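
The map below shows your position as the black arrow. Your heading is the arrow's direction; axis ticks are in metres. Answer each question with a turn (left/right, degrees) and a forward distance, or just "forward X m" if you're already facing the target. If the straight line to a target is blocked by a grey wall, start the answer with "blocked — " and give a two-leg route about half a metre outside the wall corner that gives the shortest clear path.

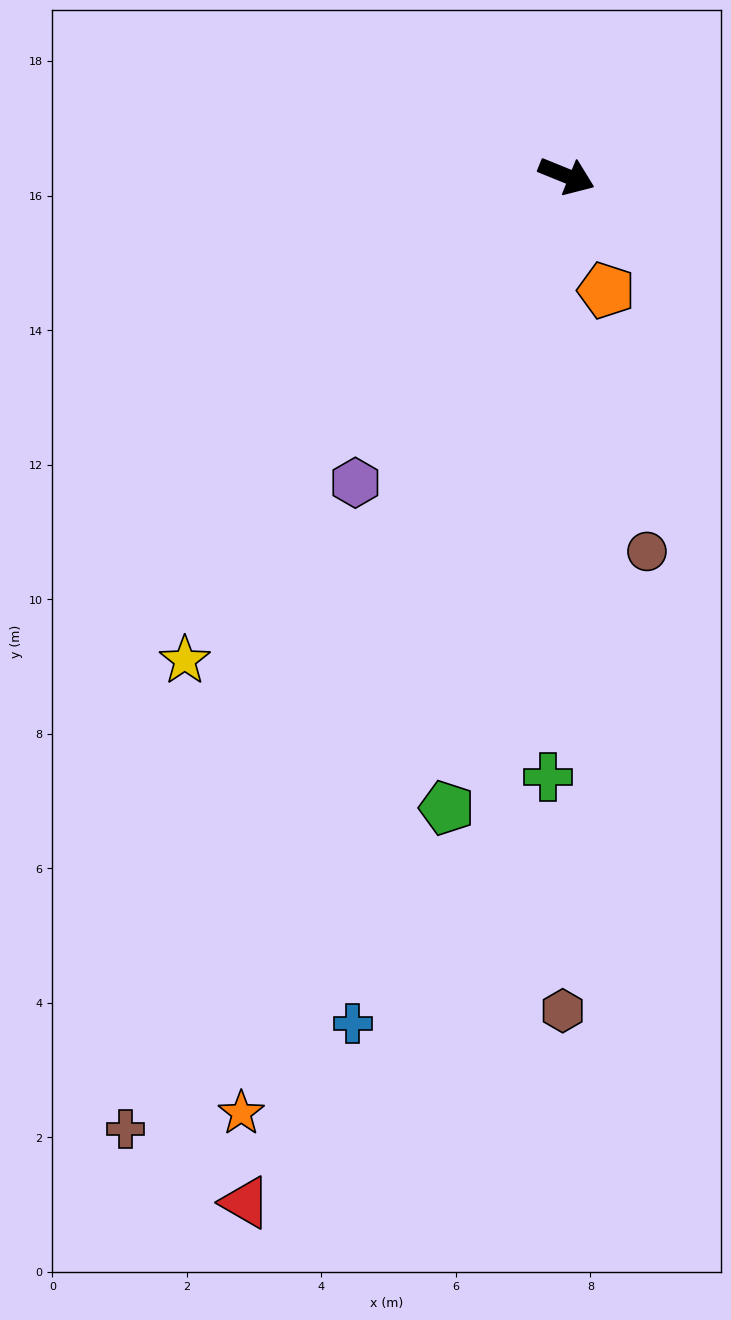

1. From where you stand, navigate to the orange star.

turn right 87°, forward 14.7 m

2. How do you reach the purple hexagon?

turn right 102°, forward 5.5 m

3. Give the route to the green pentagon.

turn right 79°, forward 9.6 m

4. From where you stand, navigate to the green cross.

turn right 70°, forward 8.9 m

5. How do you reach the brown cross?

turn right 93°, forward 15.6 m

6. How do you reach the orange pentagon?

turn right 49°, forward 1.8 m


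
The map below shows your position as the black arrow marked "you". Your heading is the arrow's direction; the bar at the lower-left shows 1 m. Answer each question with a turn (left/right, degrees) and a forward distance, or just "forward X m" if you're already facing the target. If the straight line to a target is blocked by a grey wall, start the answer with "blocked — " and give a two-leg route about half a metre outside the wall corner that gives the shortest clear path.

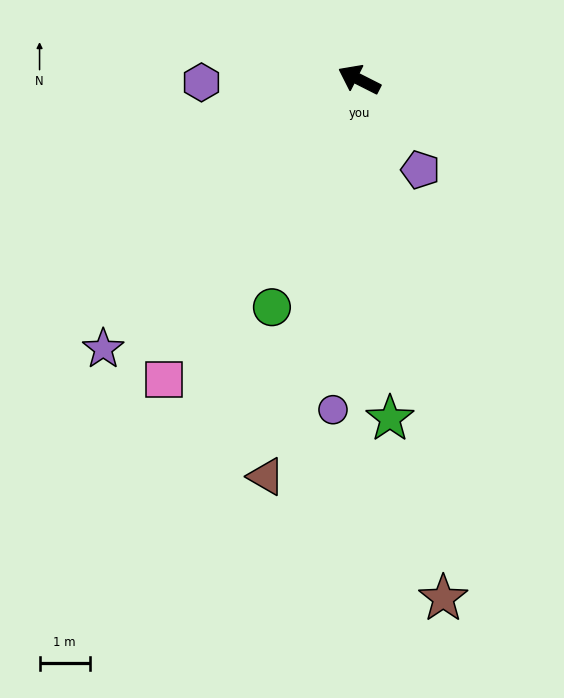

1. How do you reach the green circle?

turn left 96°, forward 4.8 m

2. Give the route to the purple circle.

turn left 112°, forward 6.6 m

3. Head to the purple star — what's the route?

turn left 73°, forward 7.4 m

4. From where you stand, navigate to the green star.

turn left 122°, forward 6.7 m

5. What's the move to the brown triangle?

turn left 104°, forward 8.1 m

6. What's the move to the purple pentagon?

turn left 151°, forward 2.2 m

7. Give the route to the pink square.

turn left 84°, forward 7.1 m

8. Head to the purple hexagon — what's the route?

turn left 28°, forward 3.1 m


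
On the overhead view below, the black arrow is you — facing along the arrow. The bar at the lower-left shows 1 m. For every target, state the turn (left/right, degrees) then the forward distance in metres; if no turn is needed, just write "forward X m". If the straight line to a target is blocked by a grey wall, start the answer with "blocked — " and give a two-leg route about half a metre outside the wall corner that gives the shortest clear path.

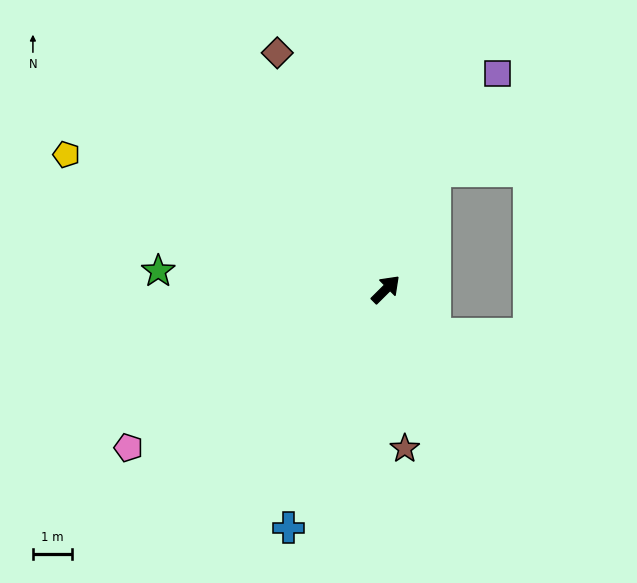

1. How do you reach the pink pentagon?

turn left 167°, forward 7.7 m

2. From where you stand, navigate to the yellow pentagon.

turn left 112°, forward 8.8 m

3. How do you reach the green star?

turn left 131°, forward 5.8 m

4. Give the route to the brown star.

turn right 128°, forward 4.1 m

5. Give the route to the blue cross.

turn right 157°, forward 6.5 m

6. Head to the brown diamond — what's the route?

turn left 70°, forward 6.6 m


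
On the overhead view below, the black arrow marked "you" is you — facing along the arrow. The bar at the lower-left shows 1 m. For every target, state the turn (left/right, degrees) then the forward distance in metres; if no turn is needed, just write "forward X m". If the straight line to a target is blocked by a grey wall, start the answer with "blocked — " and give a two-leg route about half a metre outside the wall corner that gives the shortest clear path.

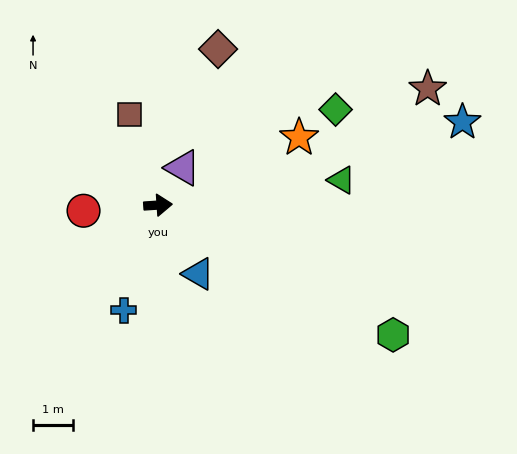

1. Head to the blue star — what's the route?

turn left 11°, forward 7.9 m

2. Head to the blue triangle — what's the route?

turn right 63°, forward 2.0 m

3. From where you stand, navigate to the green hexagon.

turn right 33°, forward 6.7 m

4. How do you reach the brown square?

turn left 104°, forward 2.4 m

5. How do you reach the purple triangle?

turn left 53°, forward 1.1 m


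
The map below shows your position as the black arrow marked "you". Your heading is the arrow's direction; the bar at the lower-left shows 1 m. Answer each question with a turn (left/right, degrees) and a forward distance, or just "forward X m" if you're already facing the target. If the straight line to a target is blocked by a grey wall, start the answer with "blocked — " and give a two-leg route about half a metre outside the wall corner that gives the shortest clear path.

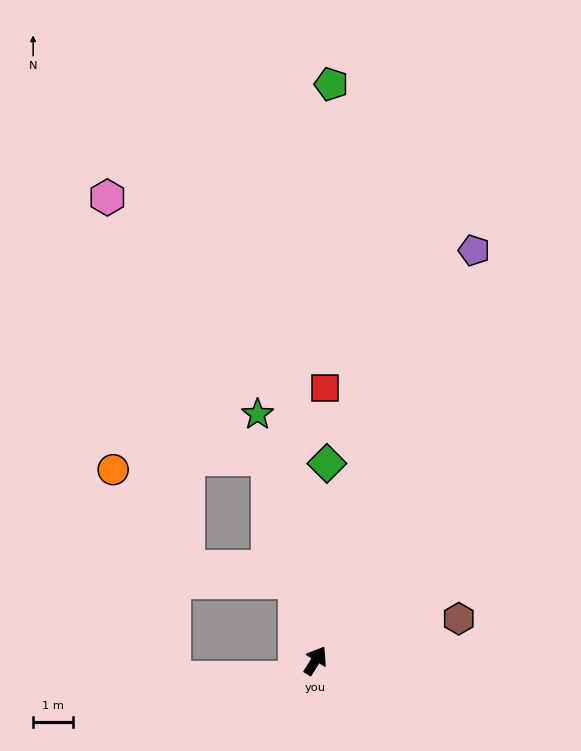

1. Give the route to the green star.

turn left 45°, forward 6.3 m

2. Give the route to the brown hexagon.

turn right 42°, forward 3.7 m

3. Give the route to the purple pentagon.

turn left 11°, forward 11.0 m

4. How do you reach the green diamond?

turn left 29°, forward 4.9 m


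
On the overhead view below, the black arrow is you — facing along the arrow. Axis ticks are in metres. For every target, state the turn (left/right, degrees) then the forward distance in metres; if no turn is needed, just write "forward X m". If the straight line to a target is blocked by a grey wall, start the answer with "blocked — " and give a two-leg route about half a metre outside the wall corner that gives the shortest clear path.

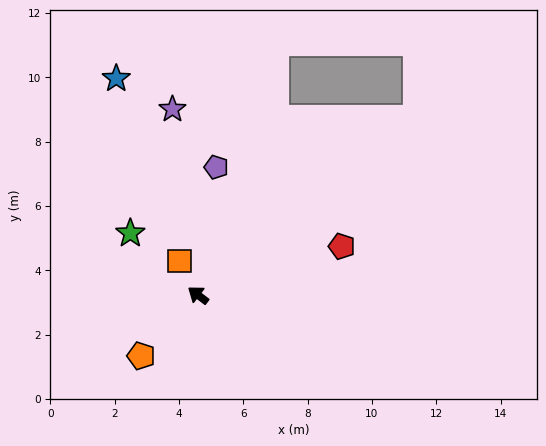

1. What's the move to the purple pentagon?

turn right 61°, forward 4.0 m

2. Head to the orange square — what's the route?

turn right 24°, forward 1.2 m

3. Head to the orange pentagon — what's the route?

turn left 84°, forward 2.6 m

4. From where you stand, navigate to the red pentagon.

turn right 124°, forward 4.7 m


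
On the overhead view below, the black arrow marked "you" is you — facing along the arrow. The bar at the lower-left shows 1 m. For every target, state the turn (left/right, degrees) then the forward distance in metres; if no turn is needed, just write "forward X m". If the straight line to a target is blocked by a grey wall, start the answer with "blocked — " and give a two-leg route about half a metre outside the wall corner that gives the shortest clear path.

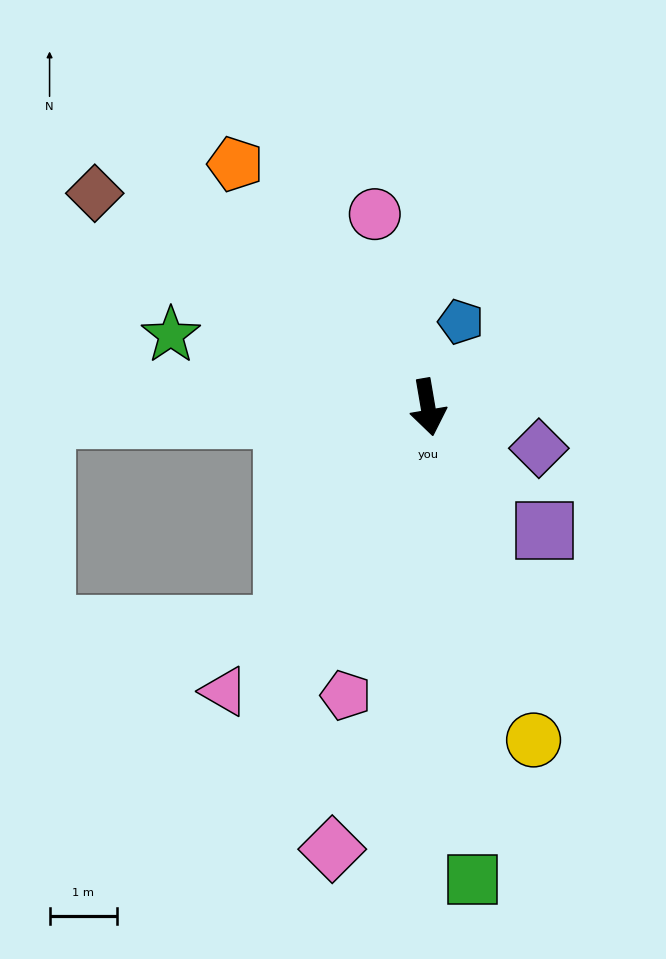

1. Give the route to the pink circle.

turn right 174°, forward 3.0 m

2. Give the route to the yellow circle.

turn left 8°, forward 5.2 m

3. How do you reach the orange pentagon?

turn right 151°, forward 4.6 m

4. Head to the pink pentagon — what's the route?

turn right 26°, forward 4.5 m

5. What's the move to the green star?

turn right 115°, forward 4.0 m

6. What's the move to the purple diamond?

turn left 60°, forward 1.8 m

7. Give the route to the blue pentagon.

turn left 149°, forward 1.4 m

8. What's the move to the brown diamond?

turn right 132°, forward 5.9 m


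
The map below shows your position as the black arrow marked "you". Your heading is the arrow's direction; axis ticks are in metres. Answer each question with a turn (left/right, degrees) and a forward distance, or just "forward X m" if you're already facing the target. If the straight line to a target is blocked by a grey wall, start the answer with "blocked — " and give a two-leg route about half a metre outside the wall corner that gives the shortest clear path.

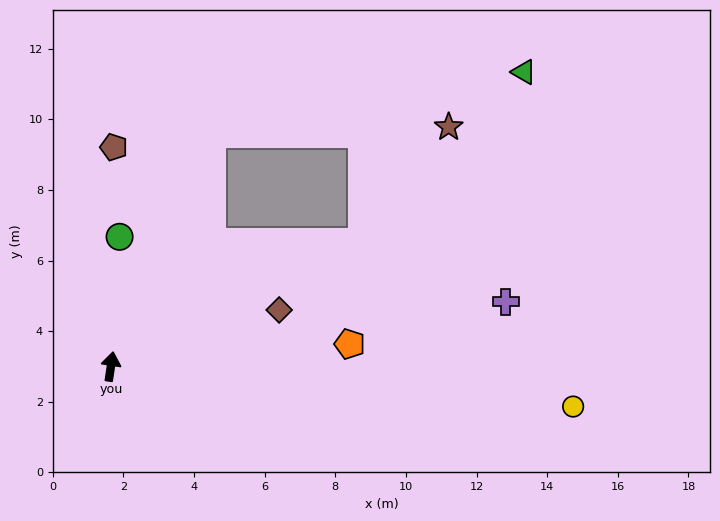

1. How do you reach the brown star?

blocked — turn right 55°, forward 8.0 m, then turn left 27°, forward 4.1 m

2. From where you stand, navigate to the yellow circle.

turn right 86°, forward 13.1 m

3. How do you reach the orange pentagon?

turn right 76°, forward 6.8 m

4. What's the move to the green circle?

turn left 5°, forward 3.7 m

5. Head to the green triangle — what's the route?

blocked — turn right 15°, forward 7.2 m, then turn right 55°, forward 9.0 m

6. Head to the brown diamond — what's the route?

turn right 63°, forward 5.0 m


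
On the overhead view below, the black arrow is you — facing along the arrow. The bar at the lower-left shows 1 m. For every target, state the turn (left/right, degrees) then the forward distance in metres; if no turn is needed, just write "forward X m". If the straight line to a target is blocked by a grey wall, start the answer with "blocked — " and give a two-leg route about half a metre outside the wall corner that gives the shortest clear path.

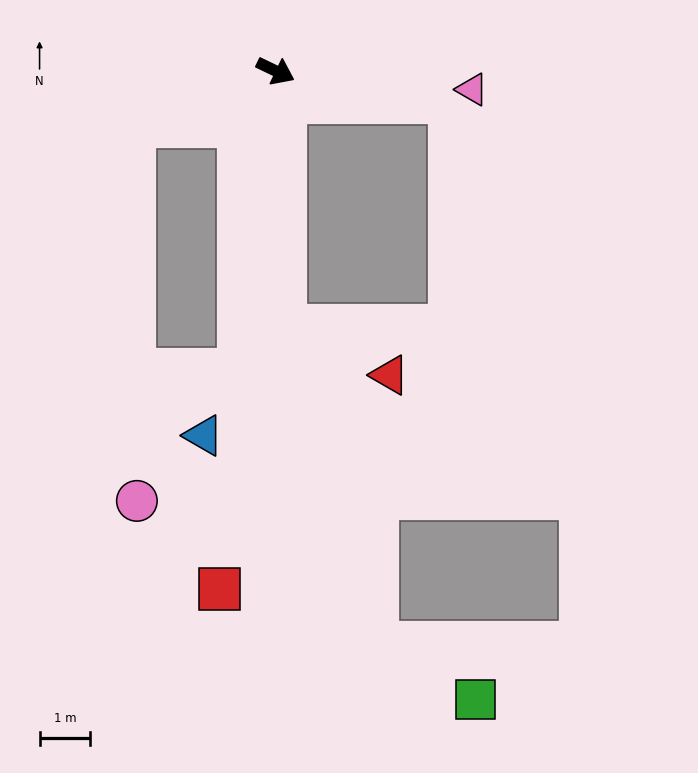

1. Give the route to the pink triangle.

turn left 20°, forward 3.9 m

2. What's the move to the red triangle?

blocked — turn right 62°, forward 5.0 m, then turn left 62°, forward 2.3 m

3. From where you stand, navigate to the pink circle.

blocked — turn right 133°, forward 3.0 m, then turn left 69°, forward 7.4 m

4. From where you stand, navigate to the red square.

turn right 70°, forward 10.3 m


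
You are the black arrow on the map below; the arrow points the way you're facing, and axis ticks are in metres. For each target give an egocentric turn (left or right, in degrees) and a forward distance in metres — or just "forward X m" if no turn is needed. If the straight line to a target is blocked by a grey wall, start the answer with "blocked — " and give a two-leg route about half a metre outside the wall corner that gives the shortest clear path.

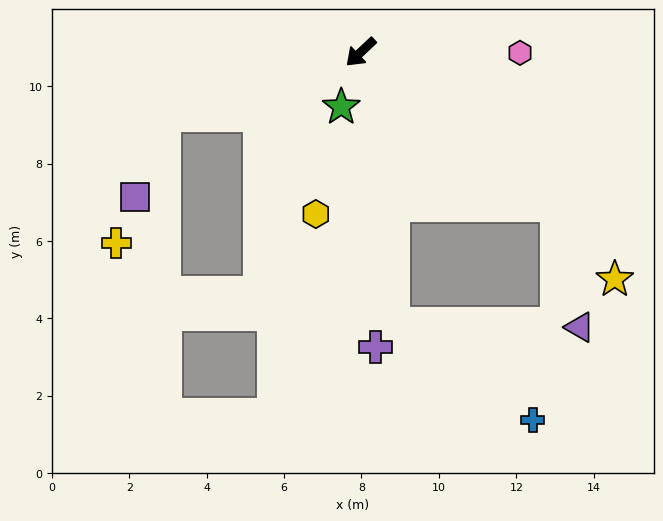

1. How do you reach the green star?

turn left 27°, forward 1.5 m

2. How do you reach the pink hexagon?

turn left 136°, forward 4.1 m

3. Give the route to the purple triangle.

blocked — turn left 99°, forward 6.4 m, then turn right 42°, forward 3.2 m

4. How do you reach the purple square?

blocked — turn right 25°, forward 5.3 m, then turn left 51°, forward 2.2 m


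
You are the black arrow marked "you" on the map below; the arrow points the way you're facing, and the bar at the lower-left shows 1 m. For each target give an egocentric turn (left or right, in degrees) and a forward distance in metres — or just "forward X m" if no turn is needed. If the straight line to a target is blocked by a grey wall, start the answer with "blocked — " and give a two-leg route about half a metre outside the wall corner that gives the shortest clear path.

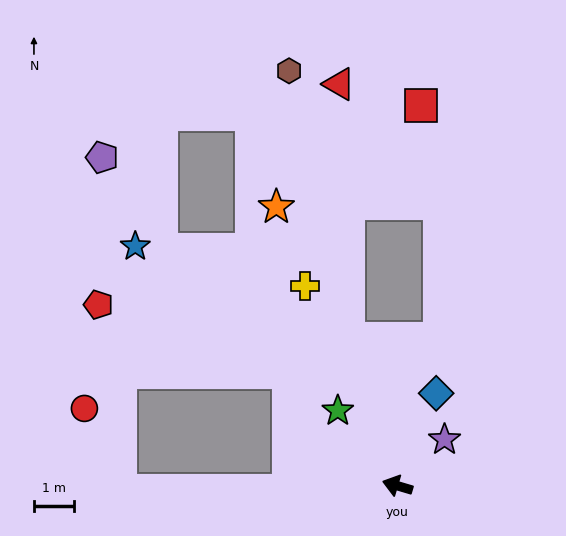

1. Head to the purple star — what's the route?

turn right 119°, forward 1.7 m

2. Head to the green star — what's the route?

turn right 35°, forward 2.4 m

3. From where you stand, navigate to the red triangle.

blocked — turn right 55°, forward 3.9 m, then turn right 16°, forward 6.4 m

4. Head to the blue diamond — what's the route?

turn right 96°, forward 2.5 m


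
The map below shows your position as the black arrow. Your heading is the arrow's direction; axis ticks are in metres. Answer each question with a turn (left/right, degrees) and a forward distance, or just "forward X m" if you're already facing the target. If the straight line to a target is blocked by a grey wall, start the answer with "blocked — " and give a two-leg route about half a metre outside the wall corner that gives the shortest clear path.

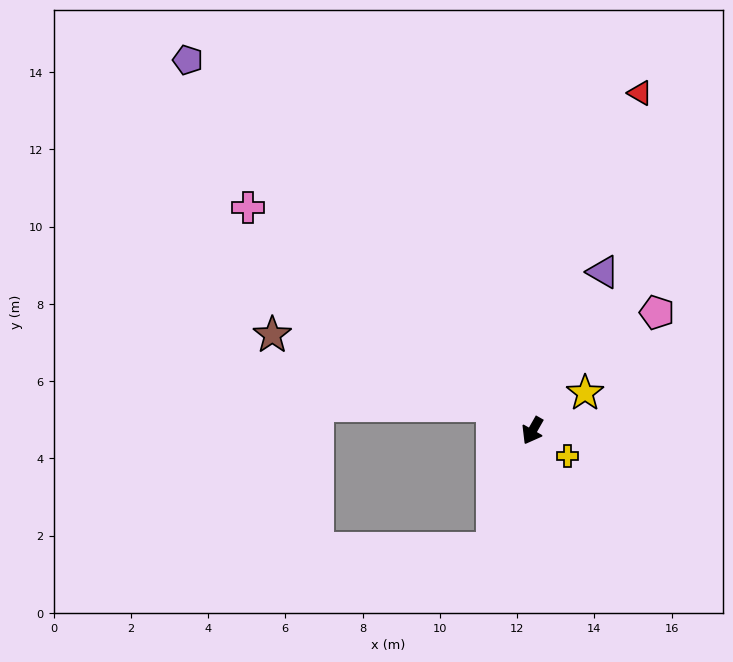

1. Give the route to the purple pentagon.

turn right 107°, forward 13.1 m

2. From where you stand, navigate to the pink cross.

turn right 99°, forward 9.4 m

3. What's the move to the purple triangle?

turn right 174°, forward 4.5 m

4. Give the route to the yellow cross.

turn left 84°, forward 1.1 m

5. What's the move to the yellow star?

turn left 155°, forward 1.7 m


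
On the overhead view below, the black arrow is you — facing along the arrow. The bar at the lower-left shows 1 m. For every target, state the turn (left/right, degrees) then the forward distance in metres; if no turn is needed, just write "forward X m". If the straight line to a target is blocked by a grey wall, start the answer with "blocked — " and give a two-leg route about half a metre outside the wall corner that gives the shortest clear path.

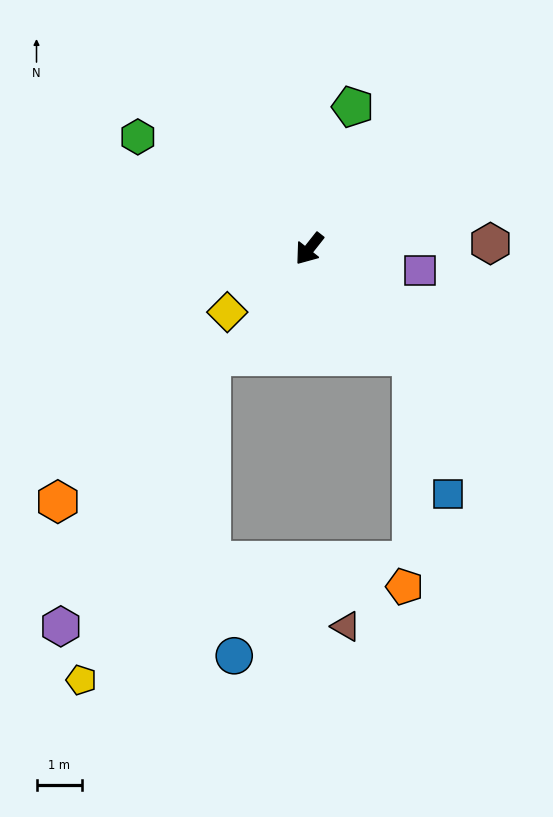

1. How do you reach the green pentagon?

turn right 159°, forward 3.3 m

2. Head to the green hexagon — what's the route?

turn right 85°, forward 4.5 m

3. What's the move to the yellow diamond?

turn right 14°, forward 2.3 m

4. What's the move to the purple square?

turn left 117°, forward 2.5 m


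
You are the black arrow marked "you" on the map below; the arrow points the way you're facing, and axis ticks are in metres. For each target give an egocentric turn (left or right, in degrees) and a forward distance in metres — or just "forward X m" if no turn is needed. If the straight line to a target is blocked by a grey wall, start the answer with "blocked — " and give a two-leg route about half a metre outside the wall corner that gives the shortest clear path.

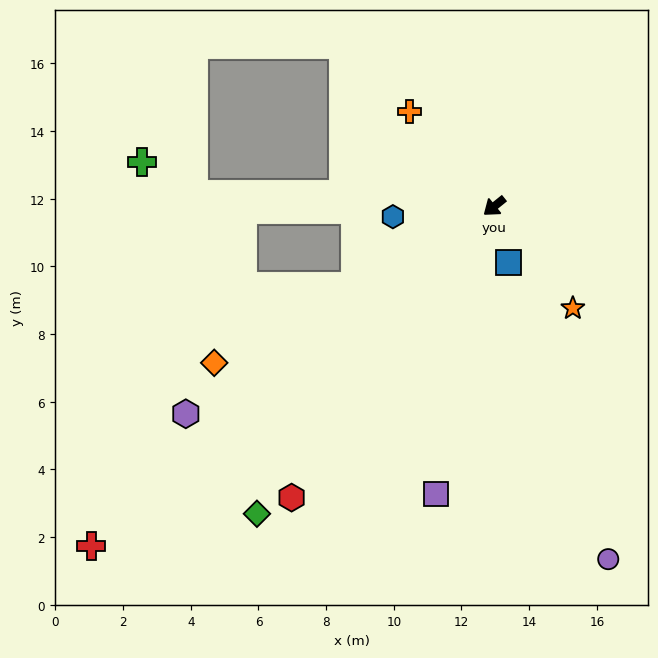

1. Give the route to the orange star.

turn left 89°, forward 3.8 m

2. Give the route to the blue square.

turn left 65°, forward 1.7 m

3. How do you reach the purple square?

turn left 40°, forward 8.7 m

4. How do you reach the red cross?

forward 15.6 m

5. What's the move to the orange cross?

turn right 87°, forward 3.8 m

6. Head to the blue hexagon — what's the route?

turn right 33°, forward 3.0 m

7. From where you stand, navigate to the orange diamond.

turn right 10°, forward 9.5 m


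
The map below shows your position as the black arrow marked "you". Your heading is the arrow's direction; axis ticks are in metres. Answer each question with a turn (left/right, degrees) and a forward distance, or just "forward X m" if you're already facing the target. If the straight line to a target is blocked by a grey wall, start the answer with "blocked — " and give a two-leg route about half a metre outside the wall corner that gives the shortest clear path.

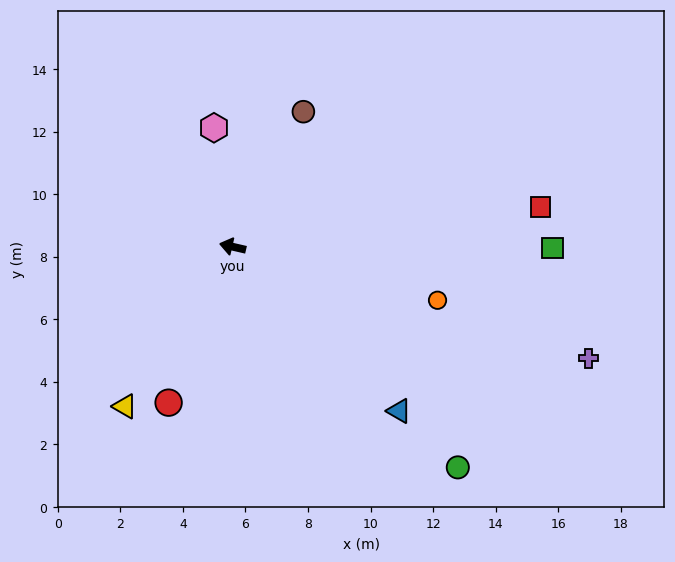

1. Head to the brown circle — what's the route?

turn right 105°, forward 4.9 m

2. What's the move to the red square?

turn right 160°, forward 9.9 m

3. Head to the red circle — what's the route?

turn left 81°, forward 5.4 m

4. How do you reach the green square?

turn right 167°, forward 10.2 m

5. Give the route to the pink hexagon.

turn right 68°, forward 3.8 m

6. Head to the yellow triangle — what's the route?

turn left 69°, forward 6.2 m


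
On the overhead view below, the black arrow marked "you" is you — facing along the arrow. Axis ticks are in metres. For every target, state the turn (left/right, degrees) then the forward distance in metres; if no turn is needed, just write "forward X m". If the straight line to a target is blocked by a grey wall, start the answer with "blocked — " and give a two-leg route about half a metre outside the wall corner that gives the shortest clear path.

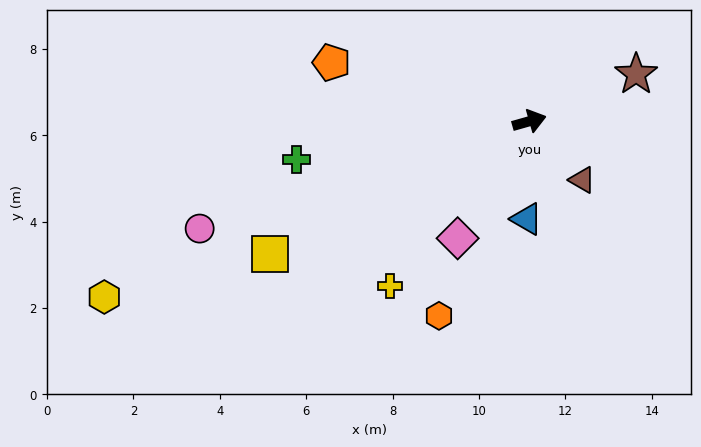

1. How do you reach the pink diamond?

turn right 137°, forward 3.2 m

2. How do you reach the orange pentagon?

turn left 148°, forward 4.8 m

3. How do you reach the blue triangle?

turn right 107°, forward 2.3 m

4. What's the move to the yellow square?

turn right 169°, forward 6.7 m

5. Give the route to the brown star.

turn left 8°, forward 2.7 m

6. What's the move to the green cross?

turn left 173°, forward 5.5 m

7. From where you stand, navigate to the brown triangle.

turn right 64°, forward 1.8 m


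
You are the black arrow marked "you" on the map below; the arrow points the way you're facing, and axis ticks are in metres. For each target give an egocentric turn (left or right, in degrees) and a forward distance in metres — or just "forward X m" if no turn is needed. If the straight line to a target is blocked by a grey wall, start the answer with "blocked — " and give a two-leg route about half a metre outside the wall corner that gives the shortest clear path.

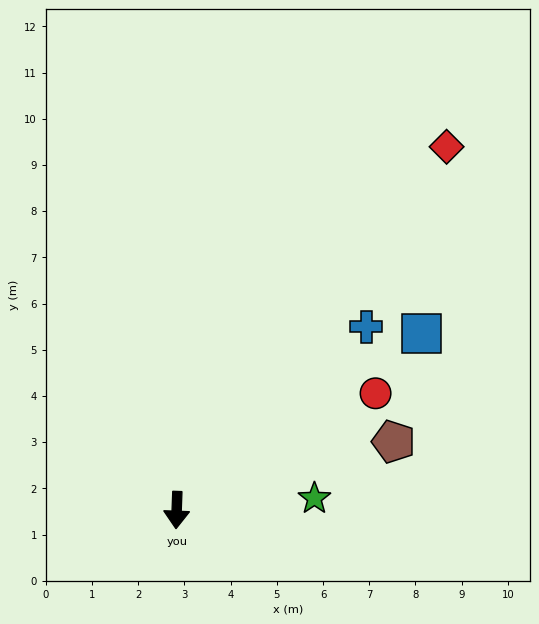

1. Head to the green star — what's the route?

turn left 97°, forward 3.0 m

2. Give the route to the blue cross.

turn left 136°, forward 5.7 m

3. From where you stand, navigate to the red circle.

turn left 123°, forward 5.0 m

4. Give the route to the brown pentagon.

turn left 110°, forward 4.9 m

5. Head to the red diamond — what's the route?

turn left 145°, forward 9.8 m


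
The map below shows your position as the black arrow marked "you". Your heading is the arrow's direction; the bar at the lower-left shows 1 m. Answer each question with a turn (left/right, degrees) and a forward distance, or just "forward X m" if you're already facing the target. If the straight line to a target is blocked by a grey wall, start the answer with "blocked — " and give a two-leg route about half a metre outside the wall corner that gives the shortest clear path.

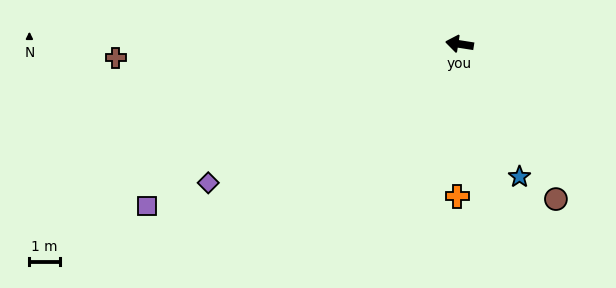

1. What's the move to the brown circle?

turn left 131°, forward 6.0 m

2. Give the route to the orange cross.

turn left 98°, forward 5.0 m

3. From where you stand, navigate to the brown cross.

turn left 11°, forward 11.2 m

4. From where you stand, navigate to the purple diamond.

turn left 38°, forward 9.4 m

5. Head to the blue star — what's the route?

turn left 123°, forward 4.8 m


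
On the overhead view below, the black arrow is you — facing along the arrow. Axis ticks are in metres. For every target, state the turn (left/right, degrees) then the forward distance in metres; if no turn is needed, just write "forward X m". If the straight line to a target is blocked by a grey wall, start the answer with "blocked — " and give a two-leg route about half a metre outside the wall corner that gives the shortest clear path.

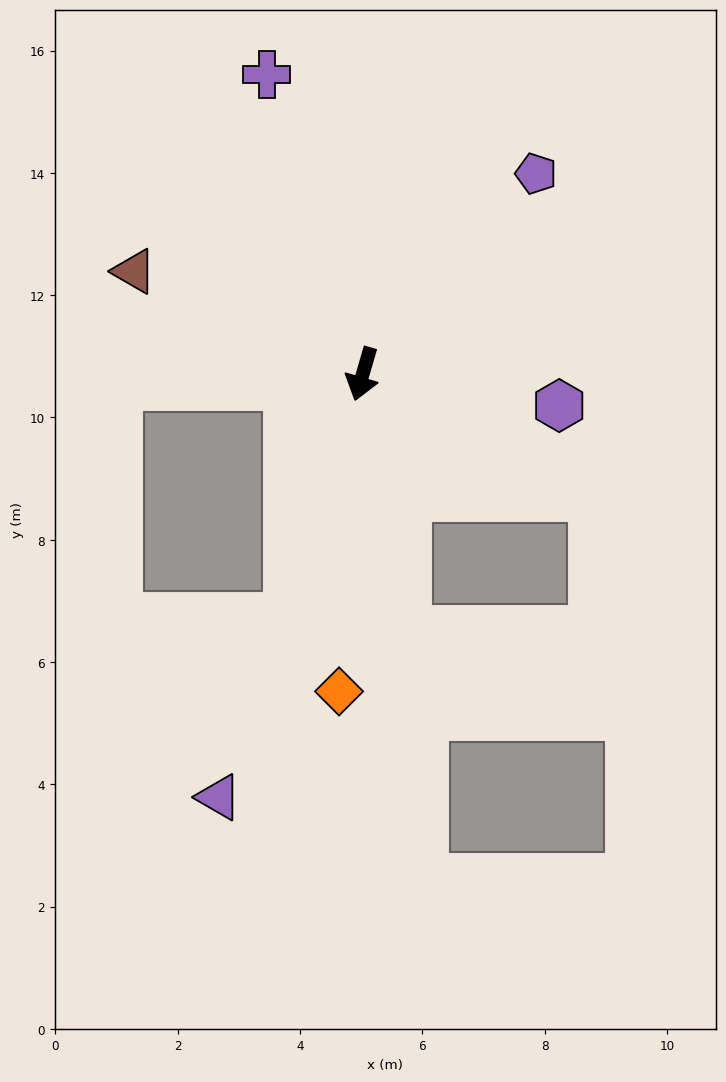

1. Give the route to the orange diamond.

turn left 12°, forward 5.2 m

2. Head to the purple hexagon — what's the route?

turn left 97°, forward 3.3 m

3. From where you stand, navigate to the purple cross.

turn right 146°, forward 5.1 m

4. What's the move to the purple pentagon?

turn left 155°, forward 4.3 m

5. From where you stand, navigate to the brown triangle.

turn right 98°, forward 4.1 m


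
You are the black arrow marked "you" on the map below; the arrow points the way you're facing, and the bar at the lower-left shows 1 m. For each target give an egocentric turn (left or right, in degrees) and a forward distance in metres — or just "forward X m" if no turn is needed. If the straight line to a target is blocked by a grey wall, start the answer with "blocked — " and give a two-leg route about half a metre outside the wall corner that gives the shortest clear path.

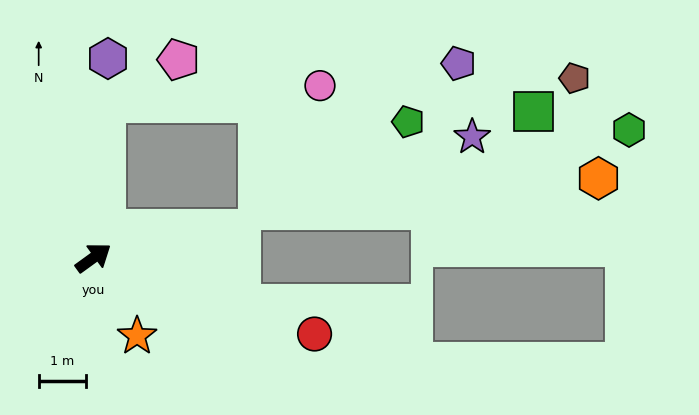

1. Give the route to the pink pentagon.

blocked — turn left 49°, forward 3.3 m, then turn right 55°, forward 1.8 m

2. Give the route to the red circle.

turn right 55°, forward 4.9 m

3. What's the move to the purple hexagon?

turn left 50°, forward 4.2 m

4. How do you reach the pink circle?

blocked — turn left 49°, forward 3.3 m, then turn right 80°, forward 4.5 m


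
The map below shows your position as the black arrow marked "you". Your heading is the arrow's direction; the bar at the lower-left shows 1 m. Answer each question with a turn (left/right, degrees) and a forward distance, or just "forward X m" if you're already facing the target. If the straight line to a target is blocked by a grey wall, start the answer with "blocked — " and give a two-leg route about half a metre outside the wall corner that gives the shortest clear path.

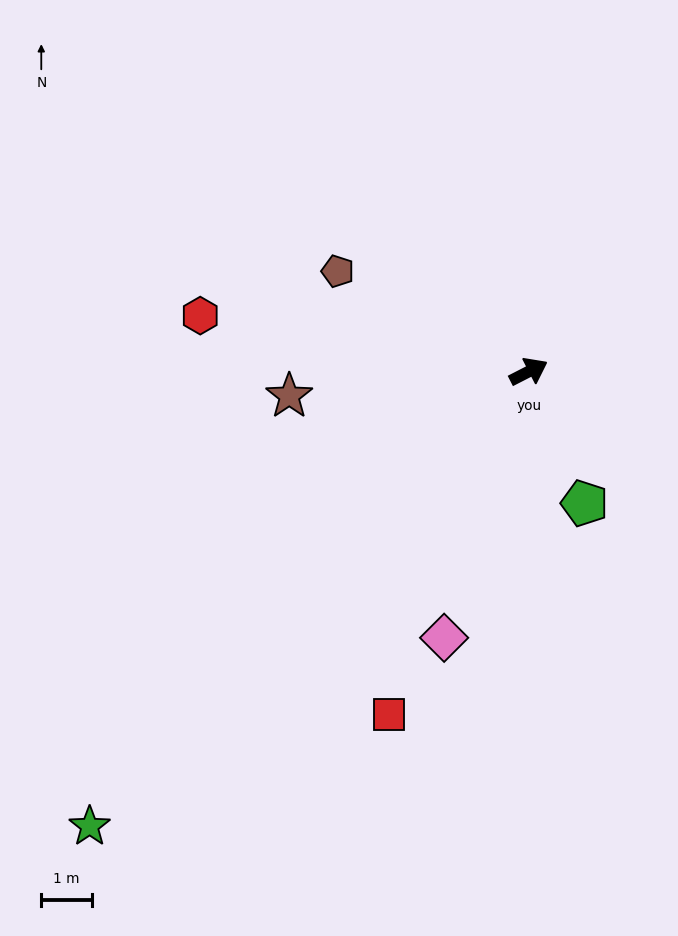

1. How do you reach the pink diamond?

turn right 135°, forward 5.5 m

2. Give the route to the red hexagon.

turn left 143°, forward 6.6 m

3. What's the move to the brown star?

turn left 159°, forward 4.8 m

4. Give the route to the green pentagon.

turn right 94°, forward 2.8 m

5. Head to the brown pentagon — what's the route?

turn left 125°, forward 4.3 m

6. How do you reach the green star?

turn right 161°, forward 12.5 m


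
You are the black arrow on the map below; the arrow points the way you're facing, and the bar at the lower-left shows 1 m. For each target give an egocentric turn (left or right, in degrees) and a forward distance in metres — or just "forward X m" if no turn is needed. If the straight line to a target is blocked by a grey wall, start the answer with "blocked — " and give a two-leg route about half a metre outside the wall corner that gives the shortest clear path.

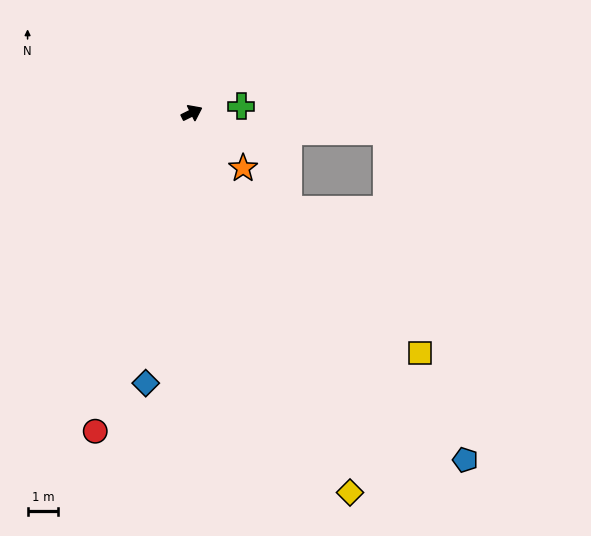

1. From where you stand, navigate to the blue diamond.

turn right 126°, forward 9.0 m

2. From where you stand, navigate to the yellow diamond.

turn right 94°, forward 13.5 m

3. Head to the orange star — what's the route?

turn right 74°, forward 2.5 m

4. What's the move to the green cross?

turn right 19°, forward 1.6 m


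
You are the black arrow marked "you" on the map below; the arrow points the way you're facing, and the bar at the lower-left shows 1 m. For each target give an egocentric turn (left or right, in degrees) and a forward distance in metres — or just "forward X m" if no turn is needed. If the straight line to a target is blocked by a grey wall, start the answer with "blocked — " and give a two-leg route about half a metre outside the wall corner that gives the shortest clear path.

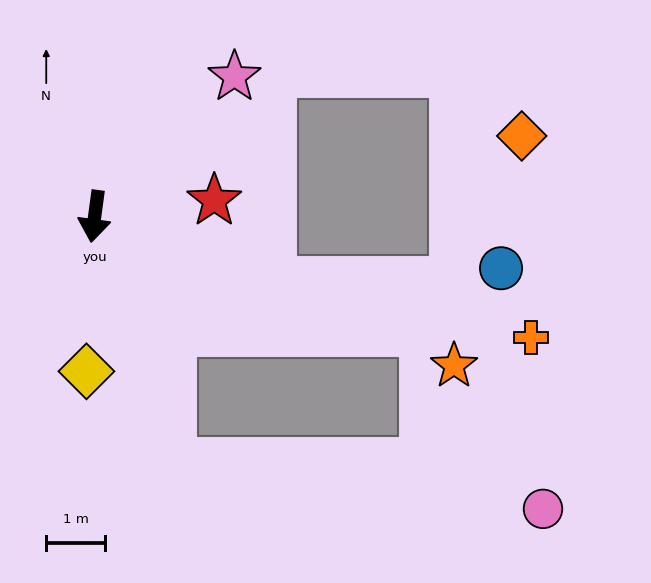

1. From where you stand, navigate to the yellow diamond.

turn left 5°, forward 2.6 m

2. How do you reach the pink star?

turn left 143°, forward 3.3 m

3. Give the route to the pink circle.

blocked — turn left 25°, forward 4.4 m, then turn left 66°, forward 6.3 m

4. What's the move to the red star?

turn left 105°, forward 2.0 m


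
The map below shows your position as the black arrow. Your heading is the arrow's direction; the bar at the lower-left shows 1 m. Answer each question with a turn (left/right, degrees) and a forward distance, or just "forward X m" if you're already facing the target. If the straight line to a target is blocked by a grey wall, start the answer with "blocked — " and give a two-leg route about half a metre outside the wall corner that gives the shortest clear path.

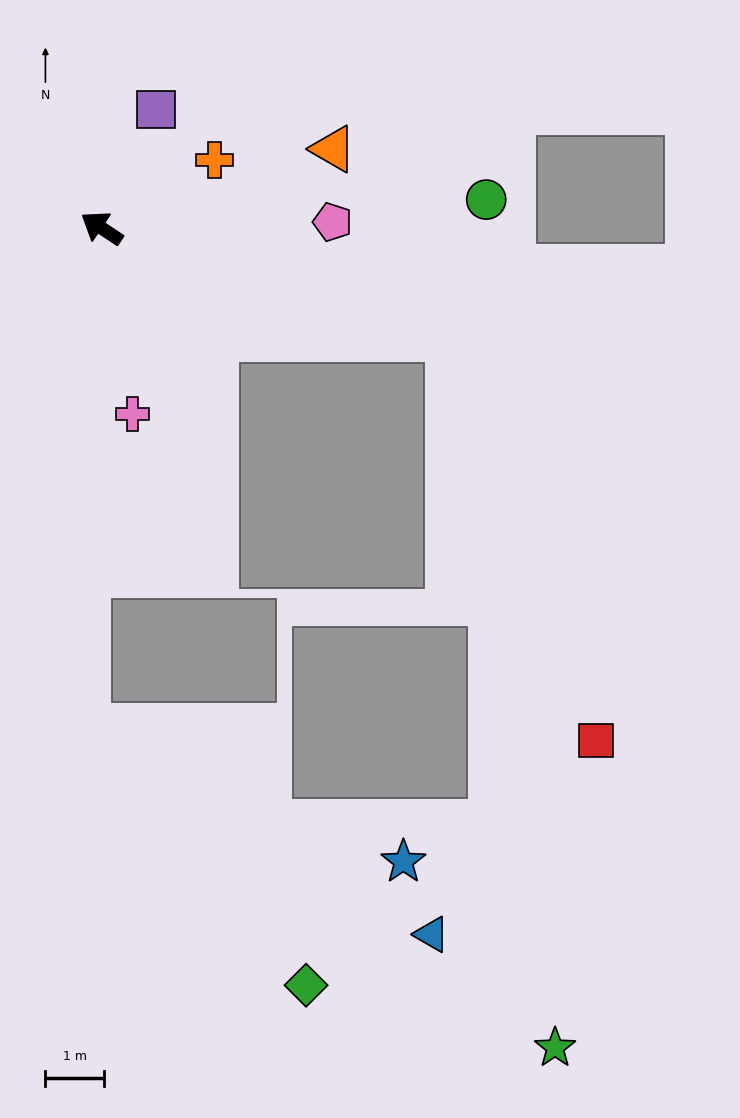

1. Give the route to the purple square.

turn right 81°, forward 2.2 m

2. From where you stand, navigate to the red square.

blocked — turn right 164°, forward 6.2 m, then turn right 53°, forward 7.3 m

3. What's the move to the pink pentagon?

turn right 145°, forward 3.9 m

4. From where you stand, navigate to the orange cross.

turn right 115°, forward 2.2 m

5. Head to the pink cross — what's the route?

turn left 133°, forward 3.2 m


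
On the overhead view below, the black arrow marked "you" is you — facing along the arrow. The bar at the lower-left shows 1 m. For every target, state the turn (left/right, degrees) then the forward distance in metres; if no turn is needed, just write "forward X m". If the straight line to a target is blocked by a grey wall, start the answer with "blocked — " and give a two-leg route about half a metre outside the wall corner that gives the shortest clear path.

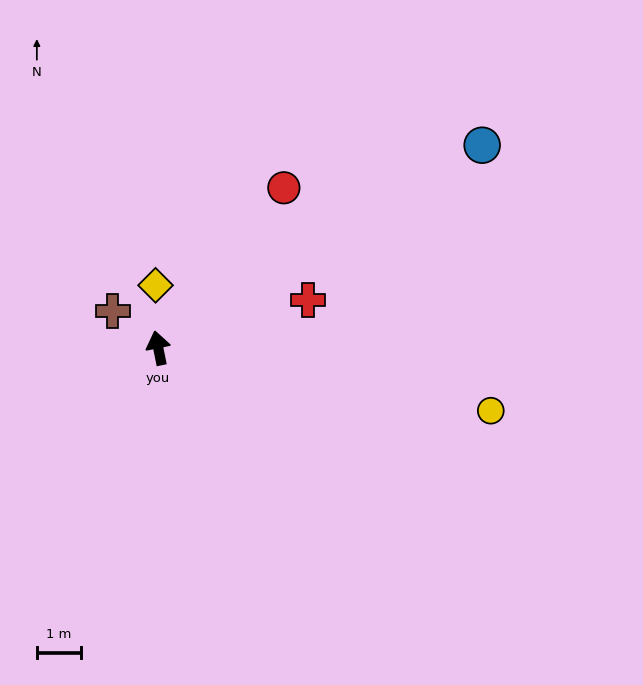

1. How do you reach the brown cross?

turn left 40°, forward 1.3 m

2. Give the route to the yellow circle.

turn right 112°, forward 7.7 m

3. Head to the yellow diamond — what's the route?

turn right 9°, forward 1.4 m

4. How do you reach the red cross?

turn right 84°, forward 3.6 m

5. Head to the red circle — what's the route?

turn right 50°, forward 4.6 m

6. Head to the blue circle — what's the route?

turn right 69°, forward 8.7 m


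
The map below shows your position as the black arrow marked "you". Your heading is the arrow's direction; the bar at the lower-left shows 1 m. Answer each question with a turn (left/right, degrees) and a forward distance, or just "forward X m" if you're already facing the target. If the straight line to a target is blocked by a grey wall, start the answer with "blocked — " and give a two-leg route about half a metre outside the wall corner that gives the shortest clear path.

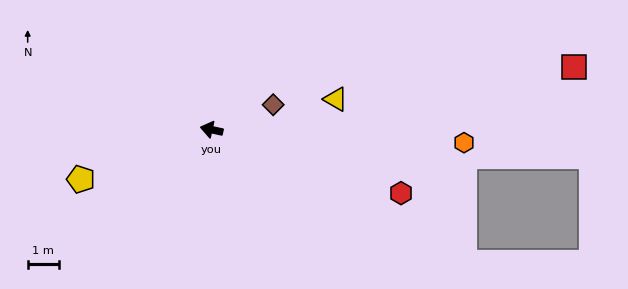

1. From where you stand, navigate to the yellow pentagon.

turn left 33°, forward 4.5 m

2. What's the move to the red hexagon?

turn left 174°, forward 6.4 m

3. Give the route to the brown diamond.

turn right 146°, forward 2.1 m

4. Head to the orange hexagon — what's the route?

turn right 170°, forward 8.2 m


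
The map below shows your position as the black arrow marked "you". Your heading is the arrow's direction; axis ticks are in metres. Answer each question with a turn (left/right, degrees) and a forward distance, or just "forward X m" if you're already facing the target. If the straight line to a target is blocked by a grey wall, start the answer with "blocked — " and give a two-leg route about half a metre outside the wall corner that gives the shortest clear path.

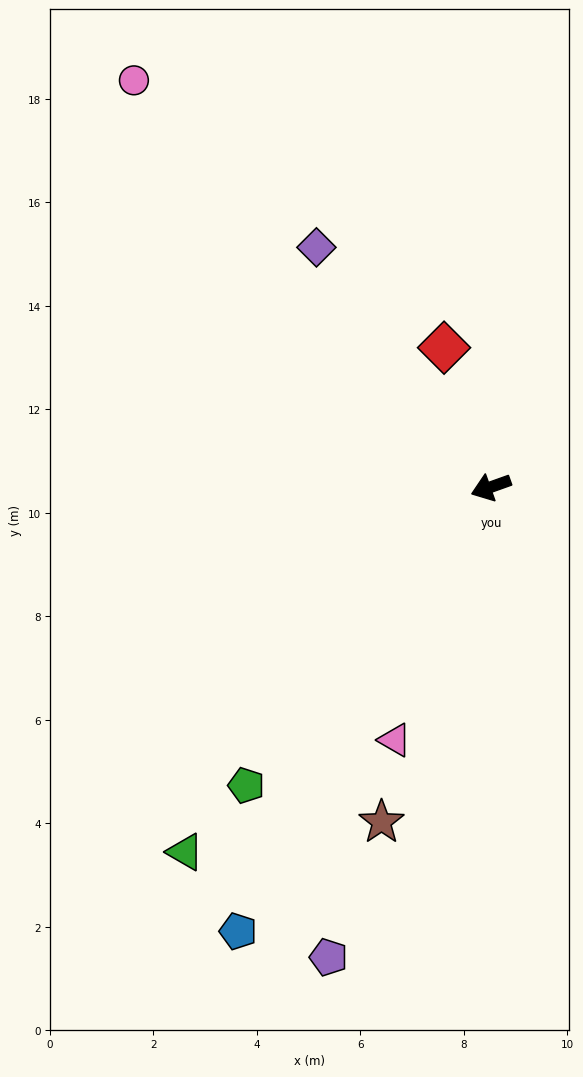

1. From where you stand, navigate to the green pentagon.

turn left 31°, forward 7.5 m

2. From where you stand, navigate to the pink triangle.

turn left 50°, forward 5.2 m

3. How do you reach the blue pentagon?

turn left 41°, forward 9.9 m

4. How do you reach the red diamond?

turn right 91°, forward 2.8 m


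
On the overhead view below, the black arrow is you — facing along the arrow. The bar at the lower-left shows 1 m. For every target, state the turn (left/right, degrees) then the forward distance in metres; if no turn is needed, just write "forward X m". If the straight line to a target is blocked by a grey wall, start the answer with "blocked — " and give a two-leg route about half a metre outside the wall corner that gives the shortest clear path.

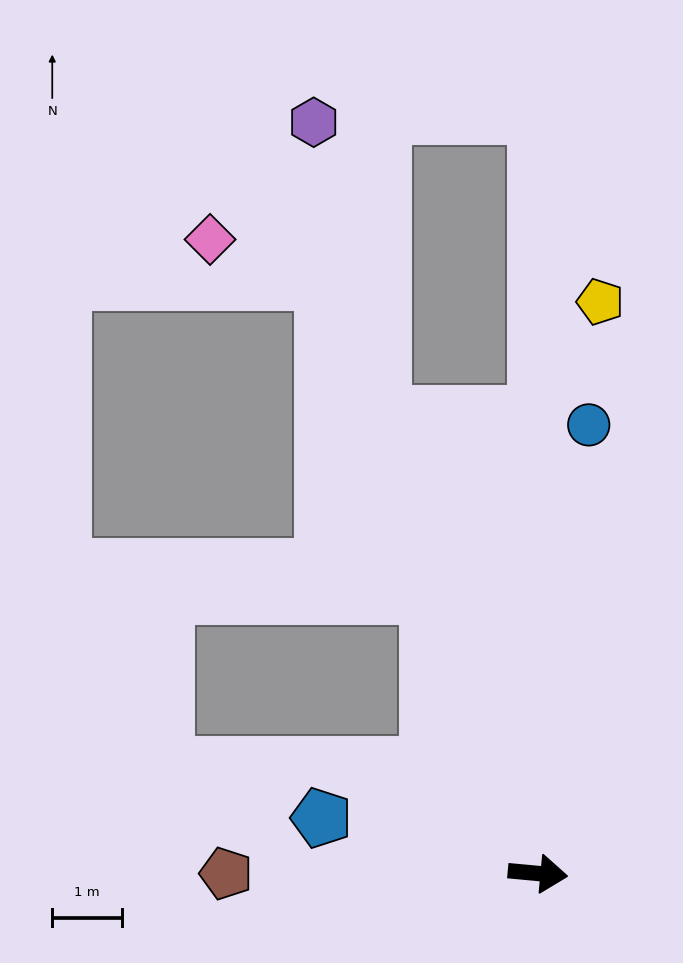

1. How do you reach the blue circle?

turn left 89°, forward 6.5 m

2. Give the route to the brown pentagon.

turn right 175°, forward 4.5 m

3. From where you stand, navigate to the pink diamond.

blocked — turn left 115°, forward 9.1 m, then turn left 51°, forward 1.8 m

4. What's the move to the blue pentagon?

turn left 171°, forward 3.2 m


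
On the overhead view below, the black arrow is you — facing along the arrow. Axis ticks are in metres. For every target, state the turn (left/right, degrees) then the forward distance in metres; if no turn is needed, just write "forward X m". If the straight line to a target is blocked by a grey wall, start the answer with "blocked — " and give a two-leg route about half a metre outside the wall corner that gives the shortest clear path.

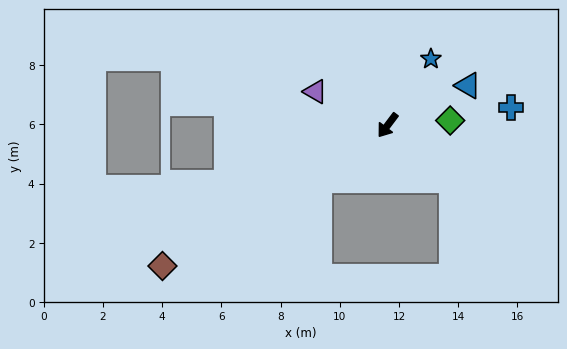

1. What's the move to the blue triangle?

turn left 153°, forward 3.0 m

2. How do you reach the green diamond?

turn left 131°, forward 2.1 m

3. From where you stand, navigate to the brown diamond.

turn right 21°, forward 9.0 m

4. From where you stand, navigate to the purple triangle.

turn right 78°, forward 2.7 m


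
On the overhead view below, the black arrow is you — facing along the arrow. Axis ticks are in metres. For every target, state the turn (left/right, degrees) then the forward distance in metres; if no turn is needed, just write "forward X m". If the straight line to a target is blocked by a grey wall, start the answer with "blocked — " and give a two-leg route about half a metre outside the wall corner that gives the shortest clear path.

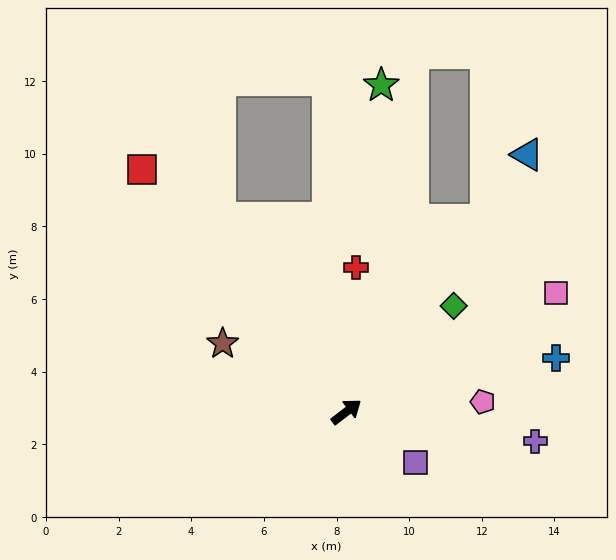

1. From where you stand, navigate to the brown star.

turn left 114°, forward 3.9 m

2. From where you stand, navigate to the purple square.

turn right 74°, forward 2.4 m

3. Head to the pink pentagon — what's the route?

turn right 33°, forward 3.8 m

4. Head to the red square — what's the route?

turn left 93°, forward 8.7 m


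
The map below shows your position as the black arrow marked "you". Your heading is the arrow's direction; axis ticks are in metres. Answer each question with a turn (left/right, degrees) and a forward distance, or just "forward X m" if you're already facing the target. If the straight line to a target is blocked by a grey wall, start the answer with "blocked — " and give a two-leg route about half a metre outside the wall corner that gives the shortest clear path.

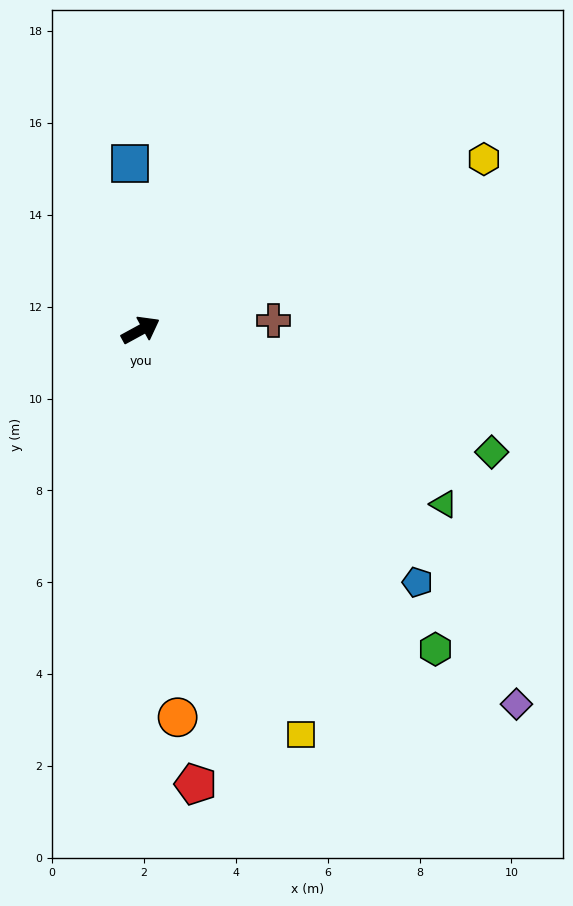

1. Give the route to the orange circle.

turn right 113°, forward 8.5 m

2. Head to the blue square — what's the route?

turn left 65°, forward 3.6 m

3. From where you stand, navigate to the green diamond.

turn right 48°, forward 8.1 m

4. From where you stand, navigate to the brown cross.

turn right 25°, forward 2.9 m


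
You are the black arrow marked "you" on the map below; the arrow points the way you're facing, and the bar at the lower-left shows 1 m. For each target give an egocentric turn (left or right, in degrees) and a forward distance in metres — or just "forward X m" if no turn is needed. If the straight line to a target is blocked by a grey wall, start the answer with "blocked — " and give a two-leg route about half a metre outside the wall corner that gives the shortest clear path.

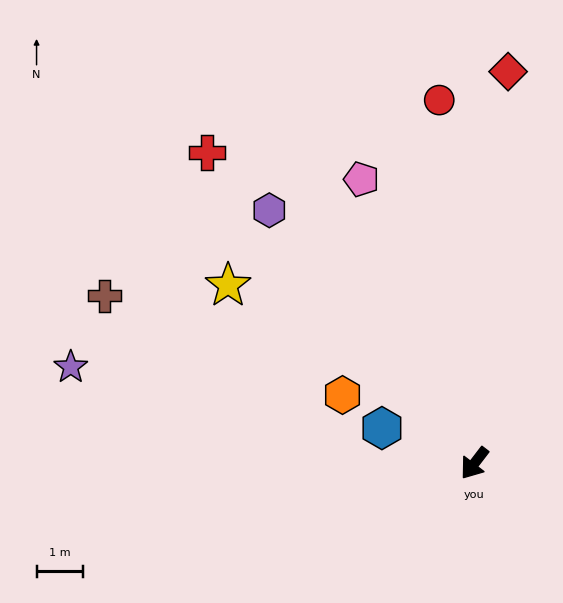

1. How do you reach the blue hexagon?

turn right 73°, forward 2.2 m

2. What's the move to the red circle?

turn right 137°, forward 7.9 m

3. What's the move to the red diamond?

turn right 147°, forward 8.5 m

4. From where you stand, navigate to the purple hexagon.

turn right 103°, forward 7.1 m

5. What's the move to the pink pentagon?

turn right 121°, forward 6.6 m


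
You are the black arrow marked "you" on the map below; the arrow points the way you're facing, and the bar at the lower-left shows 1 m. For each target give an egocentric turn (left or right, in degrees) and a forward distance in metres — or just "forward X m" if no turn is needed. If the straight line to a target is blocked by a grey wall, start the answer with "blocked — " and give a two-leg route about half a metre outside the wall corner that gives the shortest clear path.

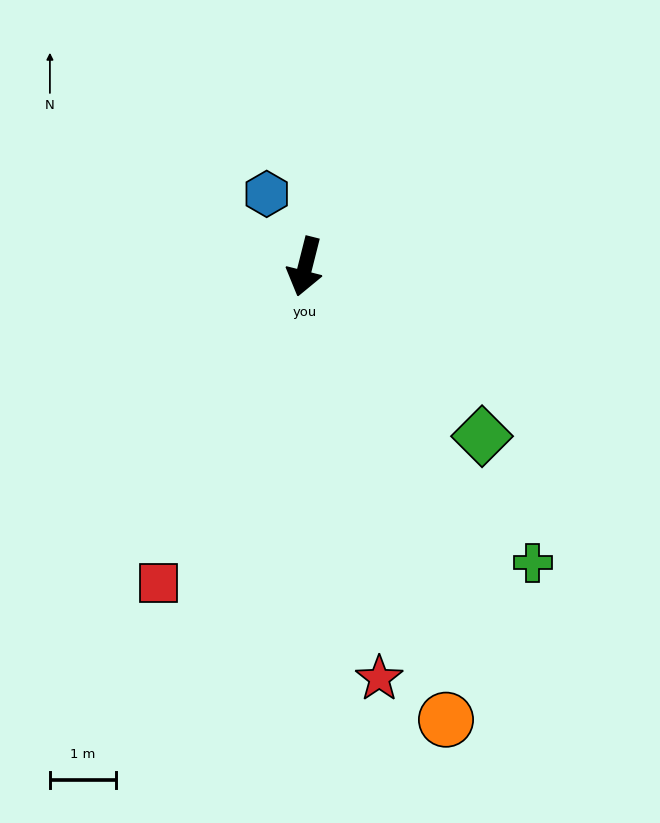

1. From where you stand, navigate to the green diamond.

turn left 60°, forward 3.7 m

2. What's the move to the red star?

turn left 24°, forward 6.4 m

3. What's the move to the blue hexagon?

turn right 138°, forward 1.3 m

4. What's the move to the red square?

turn right 11°, forward 5.3 m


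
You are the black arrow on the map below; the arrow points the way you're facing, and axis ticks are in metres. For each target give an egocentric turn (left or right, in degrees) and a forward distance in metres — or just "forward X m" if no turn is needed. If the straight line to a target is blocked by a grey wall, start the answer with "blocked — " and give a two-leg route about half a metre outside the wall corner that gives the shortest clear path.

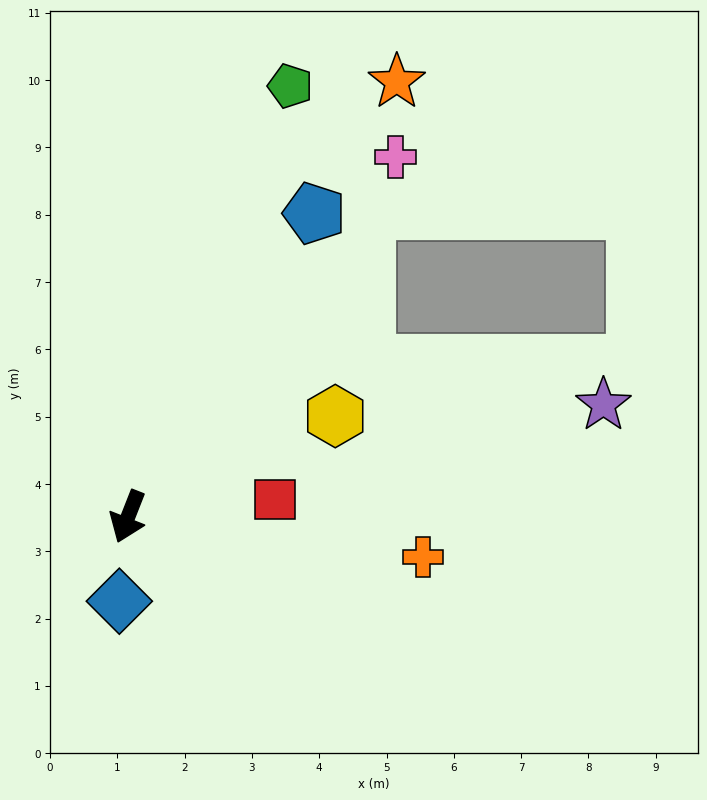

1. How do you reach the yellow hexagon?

turn left 137°, forward 3.4 m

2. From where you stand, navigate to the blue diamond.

turn left 16°, forward 1.3 m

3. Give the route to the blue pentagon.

turn left 170°, forward 5.3 m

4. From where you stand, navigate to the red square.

turn left 118°, forward 2.2 m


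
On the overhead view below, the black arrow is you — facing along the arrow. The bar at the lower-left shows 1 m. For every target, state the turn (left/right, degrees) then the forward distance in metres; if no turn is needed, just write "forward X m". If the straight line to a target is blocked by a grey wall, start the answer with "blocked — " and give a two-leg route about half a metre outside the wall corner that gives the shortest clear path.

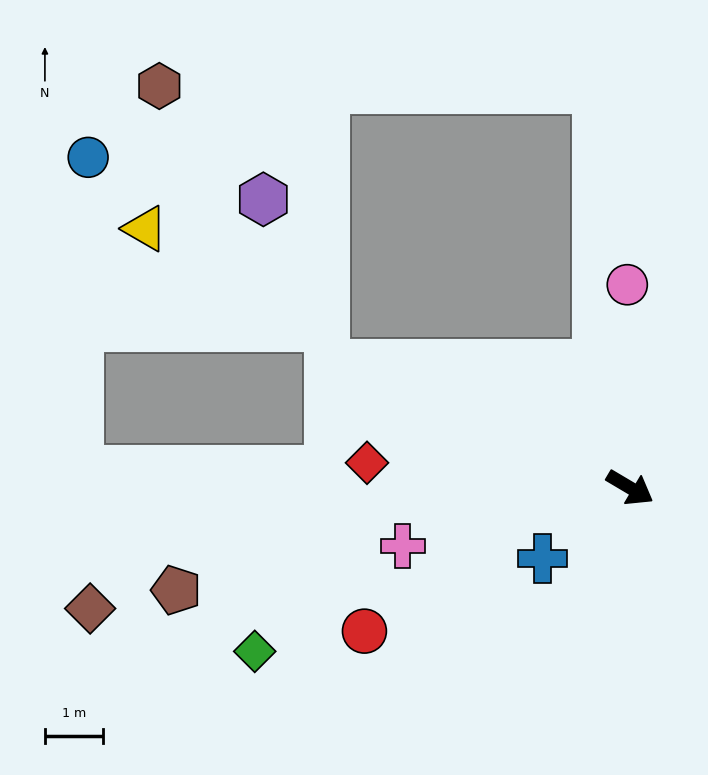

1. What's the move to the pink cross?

turn right 135°, forward 4.0 m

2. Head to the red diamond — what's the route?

turn right 155°, forward 4.6 m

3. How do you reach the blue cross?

turn right 110°, forward 1.9 m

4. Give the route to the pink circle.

turn left 121°, forward 3.5 m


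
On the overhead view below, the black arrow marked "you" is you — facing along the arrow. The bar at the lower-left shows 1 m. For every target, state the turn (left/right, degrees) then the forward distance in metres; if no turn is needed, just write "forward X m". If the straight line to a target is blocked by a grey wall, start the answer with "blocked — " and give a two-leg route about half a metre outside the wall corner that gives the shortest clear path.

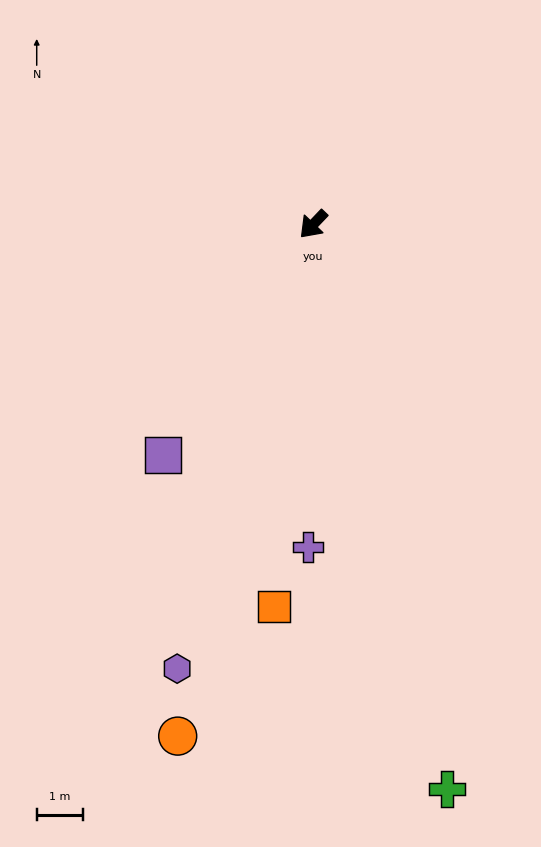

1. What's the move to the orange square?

turn left 38°, forward 8.3 m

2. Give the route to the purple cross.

turn left 43°, forward 7.0 m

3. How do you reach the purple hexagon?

turn left 27°, forward 10.0 m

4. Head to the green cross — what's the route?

turn left 57°, forward 12.5 m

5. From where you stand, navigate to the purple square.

turn left 11°, forward 5.9 m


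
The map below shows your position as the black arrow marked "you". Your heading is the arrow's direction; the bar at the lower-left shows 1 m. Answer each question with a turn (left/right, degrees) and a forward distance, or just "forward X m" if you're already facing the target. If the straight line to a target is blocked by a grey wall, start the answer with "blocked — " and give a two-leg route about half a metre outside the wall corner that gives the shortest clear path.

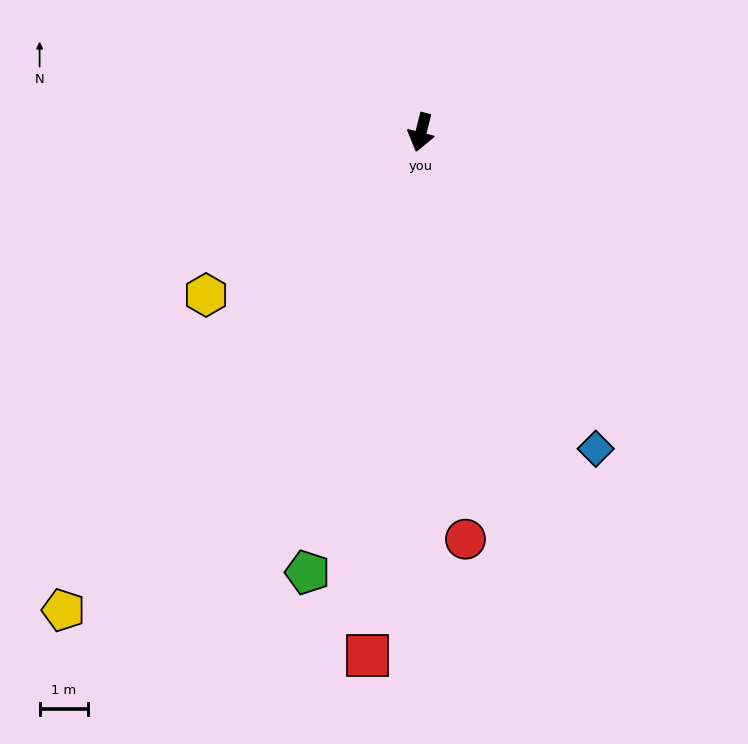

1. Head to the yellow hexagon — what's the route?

turn right 39°, forward 5.5 m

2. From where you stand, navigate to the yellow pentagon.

turn right 23°, forward 12.3 m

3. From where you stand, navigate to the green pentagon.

forward 9.3 m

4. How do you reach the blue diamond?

turn left 43°, forward 7.4 m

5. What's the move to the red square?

turn left 8°, forward 10.8 m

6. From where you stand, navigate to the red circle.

turn left 20°, forward 8.4 m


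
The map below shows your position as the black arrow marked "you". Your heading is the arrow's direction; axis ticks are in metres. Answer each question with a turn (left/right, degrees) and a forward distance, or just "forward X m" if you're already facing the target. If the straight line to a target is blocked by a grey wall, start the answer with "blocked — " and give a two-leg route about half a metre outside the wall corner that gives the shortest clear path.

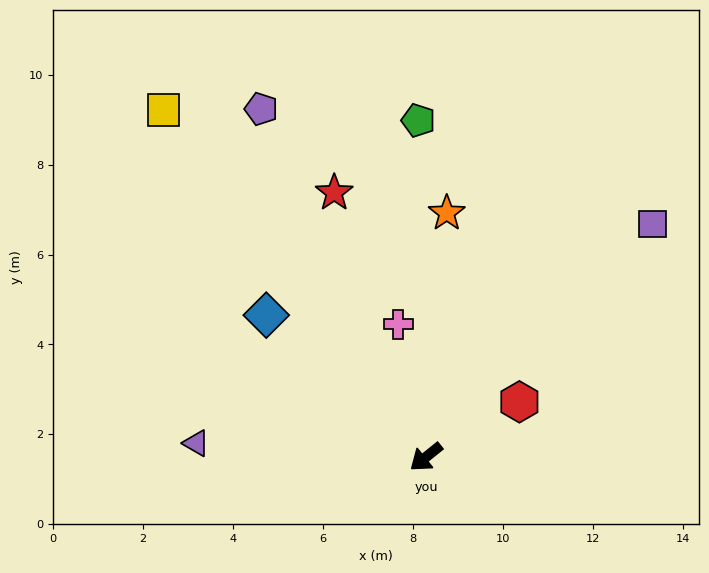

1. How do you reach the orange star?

turn right 134°, forward 5.4 m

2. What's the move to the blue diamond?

turn right 80°, forward 4.8 m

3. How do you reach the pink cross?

turn right 117°, forward 3.0 m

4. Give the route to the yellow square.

turn right 92°, forward 9.7 m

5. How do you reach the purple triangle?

turn right 42°, forward 5.1 m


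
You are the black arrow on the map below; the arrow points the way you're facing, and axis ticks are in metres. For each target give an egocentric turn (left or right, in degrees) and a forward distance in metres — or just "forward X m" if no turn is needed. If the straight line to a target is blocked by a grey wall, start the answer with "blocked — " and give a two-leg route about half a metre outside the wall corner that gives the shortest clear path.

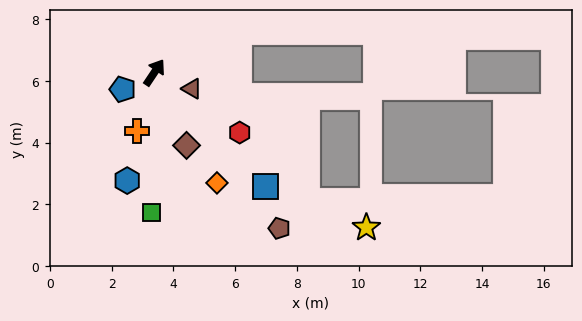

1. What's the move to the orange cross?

turn right 163°, forward 2.0 m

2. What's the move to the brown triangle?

turn right 80°, forward 1.3 m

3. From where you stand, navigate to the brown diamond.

turn right 122°, forward 2.6 m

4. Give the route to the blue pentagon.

turn left 152°, forward 1.2 m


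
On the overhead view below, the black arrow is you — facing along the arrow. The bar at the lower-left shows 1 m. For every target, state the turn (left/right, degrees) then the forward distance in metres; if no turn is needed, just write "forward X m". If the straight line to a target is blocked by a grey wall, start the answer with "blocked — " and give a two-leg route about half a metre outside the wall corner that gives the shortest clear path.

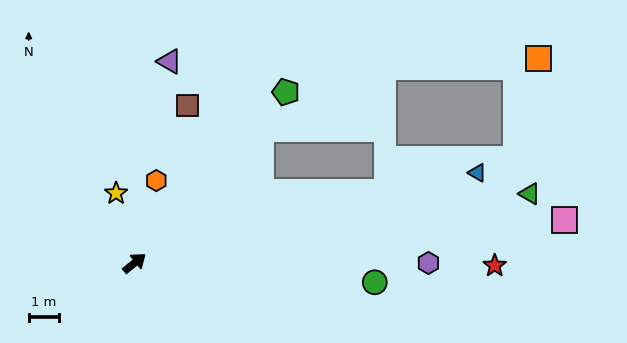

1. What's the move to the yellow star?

turn left 66°, forward 2.4 m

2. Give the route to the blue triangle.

turn right 24°, forward 11.7 m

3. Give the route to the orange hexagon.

turn left 36°, forward 2.8 m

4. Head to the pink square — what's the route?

turn right 33°, forward 14.2 m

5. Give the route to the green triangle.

turn right 29°, forward 13.2 m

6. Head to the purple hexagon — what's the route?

turn right 39°, forward 9.7 m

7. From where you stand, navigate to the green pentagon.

turn left 10°, forward 7.5 m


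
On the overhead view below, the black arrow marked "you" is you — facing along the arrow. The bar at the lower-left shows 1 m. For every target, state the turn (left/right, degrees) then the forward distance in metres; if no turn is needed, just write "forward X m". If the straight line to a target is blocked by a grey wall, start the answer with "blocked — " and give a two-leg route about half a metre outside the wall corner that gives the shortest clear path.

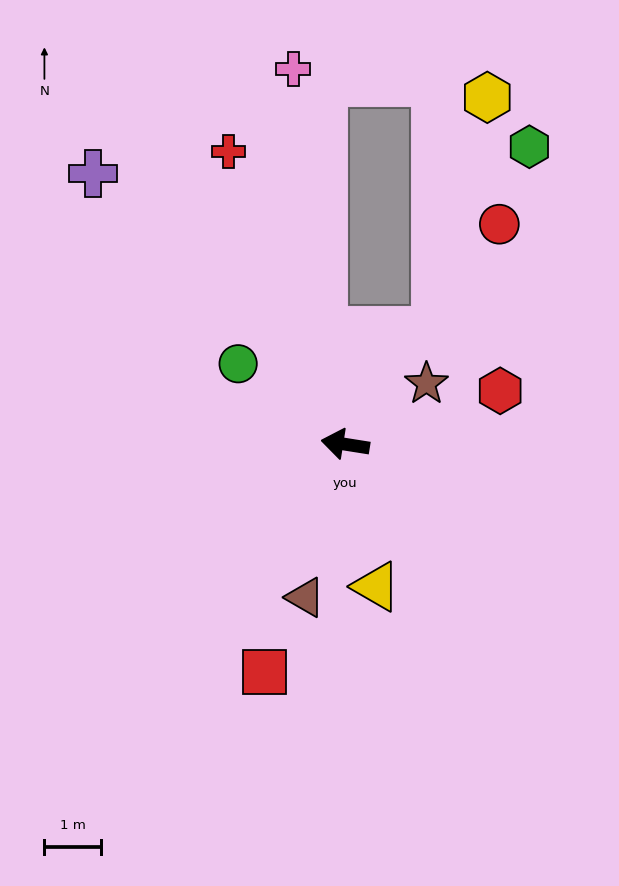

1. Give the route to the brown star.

turn right 134°, forward 1.8 m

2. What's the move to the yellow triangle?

turn left 111°, forward 2.6 m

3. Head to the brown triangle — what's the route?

turn left 84°, forward 2.8 m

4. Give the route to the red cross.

turn right 59°, forward 5.6 m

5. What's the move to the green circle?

turn right 28°, forward 2.4 m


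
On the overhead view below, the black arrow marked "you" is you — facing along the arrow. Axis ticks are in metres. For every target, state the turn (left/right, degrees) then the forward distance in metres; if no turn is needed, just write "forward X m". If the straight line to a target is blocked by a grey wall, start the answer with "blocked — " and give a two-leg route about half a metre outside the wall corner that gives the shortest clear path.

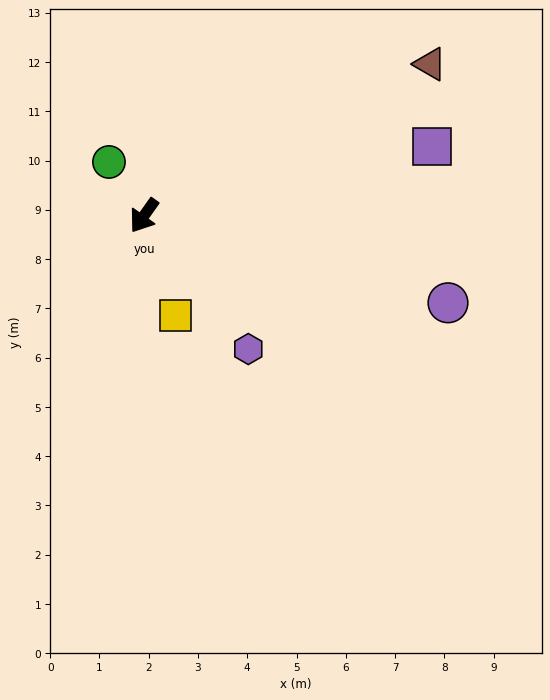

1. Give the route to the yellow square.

turn left 53°, forward 2.1 m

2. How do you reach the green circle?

turn right 112°, forward 1.3 m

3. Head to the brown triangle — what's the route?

turn left 153°, forward 6.6 m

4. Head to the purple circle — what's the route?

turn left 109°, forward 6.4 m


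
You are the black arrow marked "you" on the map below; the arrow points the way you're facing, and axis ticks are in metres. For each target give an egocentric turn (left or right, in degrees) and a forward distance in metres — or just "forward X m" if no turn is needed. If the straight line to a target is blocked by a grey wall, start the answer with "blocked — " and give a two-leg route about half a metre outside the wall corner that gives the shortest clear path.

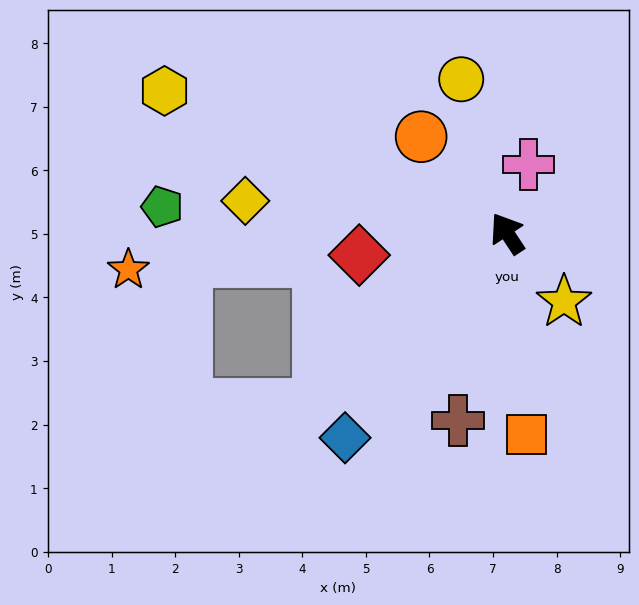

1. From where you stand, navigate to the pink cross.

turn right 50°, forward 1.1 m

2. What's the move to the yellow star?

turn right 174°, forward 1.4 m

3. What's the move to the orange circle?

turn left 8°, forward 2.0 m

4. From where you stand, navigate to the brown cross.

turn left 132°, forward 3.0 m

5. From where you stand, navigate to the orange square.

turn left 152°, forward 3.2 m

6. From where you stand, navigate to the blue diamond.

turn left 108°, forward 4.1 m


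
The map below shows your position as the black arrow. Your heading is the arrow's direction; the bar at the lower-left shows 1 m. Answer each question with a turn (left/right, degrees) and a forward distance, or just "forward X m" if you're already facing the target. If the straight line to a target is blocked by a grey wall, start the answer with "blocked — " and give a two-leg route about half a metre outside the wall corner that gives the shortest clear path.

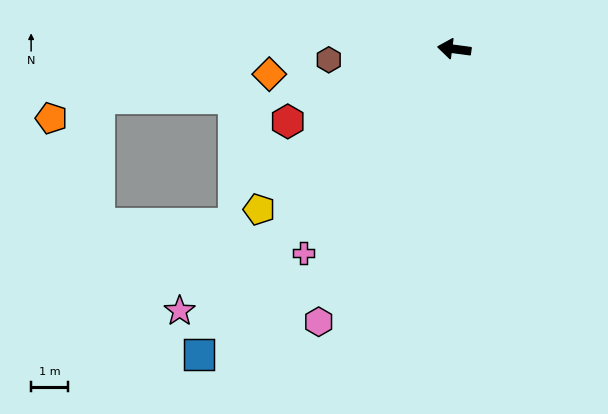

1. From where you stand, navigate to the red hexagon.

turn left 31°, forward 4.9 m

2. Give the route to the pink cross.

turn left 61°, forward 6.9 m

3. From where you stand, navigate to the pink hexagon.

turn left 71°, forward 8.2 m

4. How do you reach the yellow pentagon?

turn left 47°, forward 6.8 m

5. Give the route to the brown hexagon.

turn left 12°, forward 3.4 m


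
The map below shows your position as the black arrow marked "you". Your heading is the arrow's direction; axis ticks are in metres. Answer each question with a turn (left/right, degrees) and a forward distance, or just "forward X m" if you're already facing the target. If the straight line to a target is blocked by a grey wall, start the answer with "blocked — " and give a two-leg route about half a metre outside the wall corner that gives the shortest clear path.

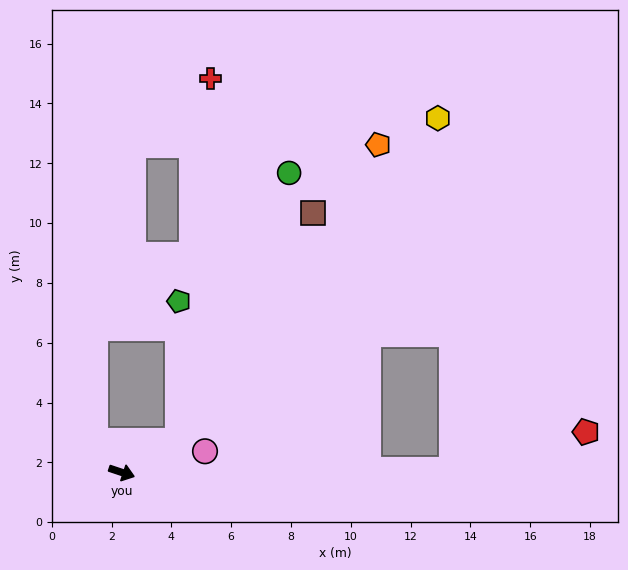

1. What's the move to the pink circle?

turn left 33°, forward 2.9 m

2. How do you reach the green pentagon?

blocked — turn left 48°, forward 2.2 m, then turn left 60°, forward 4.7 m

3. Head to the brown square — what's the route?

blocked — turn left 48°, forward 2.2 m, then turn left 30°, forward 8.8 m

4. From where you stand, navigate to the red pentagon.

blocked — turn left 19°, forward 11.0 m, then turn left 15°, forward 4.7 m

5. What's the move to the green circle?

blocked — turn left 48°, forward 2.2 m, then turn left 38°, forward 9.7 m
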